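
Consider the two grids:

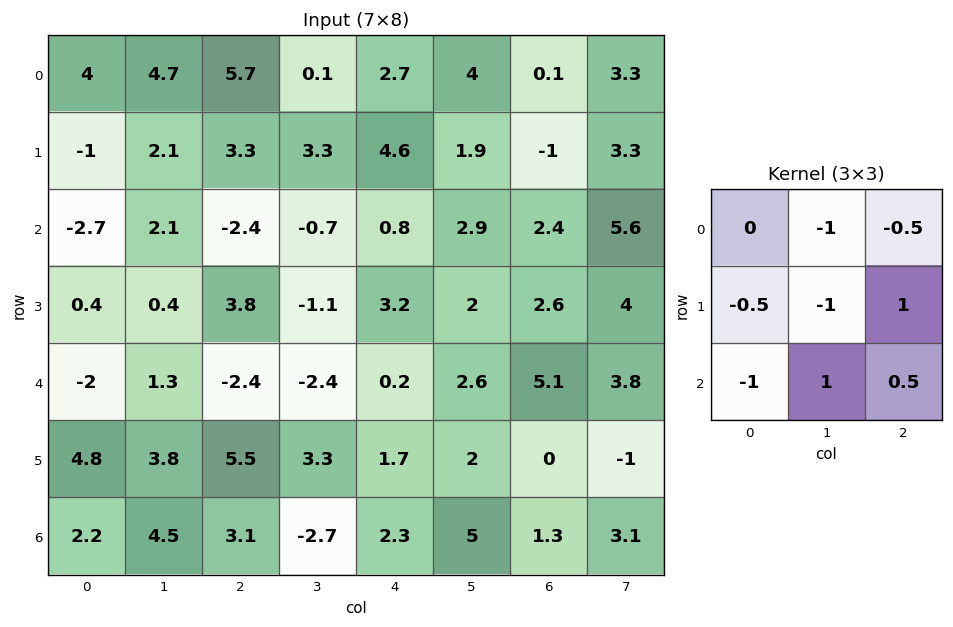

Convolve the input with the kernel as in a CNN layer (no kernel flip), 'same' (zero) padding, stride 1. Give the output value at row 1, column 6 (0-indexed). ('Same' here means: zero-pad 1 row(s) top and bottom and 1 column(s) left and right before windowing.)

3.9

The receptive field on the zero-padded input at this output position is [4 0.1 3.3 / 1.9 -1 3.3 / 2.9 2.4 5.6]. Elementwise product with the kernel and sum: 0.1·-1 + 3.3·-0.5 + 1.9·-0.5 + -1·-1 + 3.3·1 + 2.9·-1 + 2.4·1 + 5.6·0.5.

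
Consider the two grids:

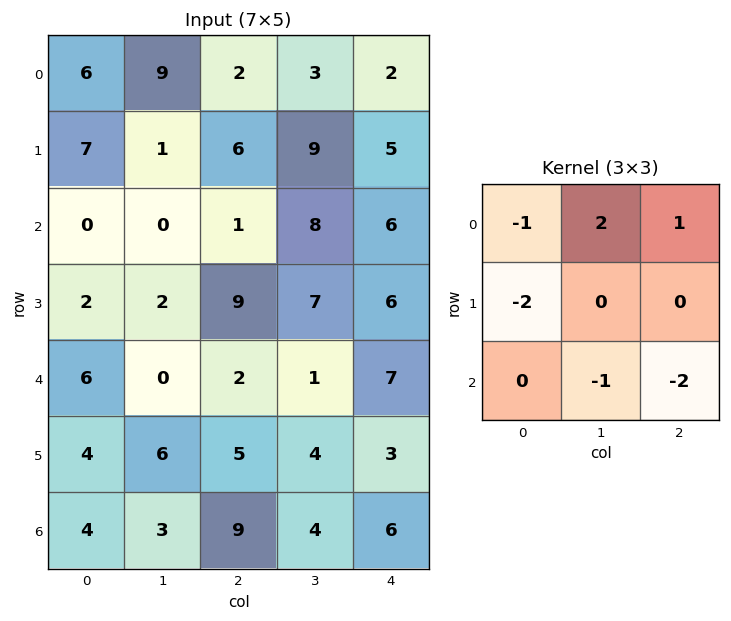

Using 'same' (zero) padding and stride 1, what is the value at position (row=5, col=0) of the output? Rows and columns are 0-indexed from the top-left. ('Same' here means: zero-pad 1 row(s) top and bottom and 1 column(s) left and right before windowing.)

The receptive field on the zero-padded input at this output position is [0 6 0 / 0 4 6 / 0 4 3]. Elementwise product with the kernel and sum: 0·-1 + 6·2 + 0·1 + 0·-2 + 4·-1 + 3·-2.

2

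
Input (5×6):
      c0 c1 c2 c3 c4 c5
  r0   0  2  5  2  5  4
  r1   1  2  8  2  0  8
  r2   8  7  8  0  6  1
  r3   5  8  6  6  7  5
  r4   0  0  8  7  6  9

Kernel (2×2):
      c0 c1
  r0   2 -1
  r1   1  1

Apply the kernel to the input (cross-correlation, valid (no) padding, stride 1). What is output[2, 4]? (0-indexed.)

The receptive field on the input at this output position is [6 1 / 7 5]. Elementwise product with the kernel and sum: 6·2 + 1·-1 + 7·1 + 5·1.

23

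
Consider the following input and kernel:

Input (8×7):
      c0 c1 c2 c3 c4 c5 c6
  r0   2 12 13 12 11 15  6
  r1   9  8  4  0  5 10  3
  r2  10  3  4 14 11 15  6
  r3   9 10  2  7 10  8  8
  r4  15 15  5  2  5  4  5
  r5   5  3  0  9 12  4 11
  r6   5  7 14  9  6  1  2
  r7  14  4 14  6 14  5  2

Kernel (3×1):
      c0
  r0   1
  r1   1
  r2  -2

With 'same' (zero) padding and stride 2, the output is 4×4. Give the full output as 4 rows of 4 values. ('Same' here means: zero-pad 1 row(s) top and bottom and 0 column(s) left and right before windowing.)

Output[0,0]: The receptive field on the zero-padded input at this output position is [0 / 2 / 9]. Elementwise product with the kernel and sum: 0·1 + 2·1 + 9·-2.

-16 5 1 0
1 4 -4 -7
14 7 -9 -9
-18 -14 -10 9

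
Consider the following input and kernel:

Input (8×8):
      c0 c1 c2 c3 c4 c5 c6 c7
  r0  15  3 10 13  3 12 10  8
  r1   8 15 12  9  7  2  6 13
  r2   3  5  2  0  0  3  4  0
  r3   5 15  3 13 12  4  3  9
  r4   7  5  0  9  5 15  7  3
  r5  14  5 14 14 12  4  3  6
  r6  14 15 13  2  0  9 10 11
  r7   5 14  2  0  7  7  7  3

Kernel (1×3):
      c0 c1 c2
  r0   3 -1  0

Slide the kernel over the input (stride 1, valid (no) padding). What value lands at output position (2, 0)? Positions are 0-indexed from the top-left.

The receptive field on the input at this output position is [3 5 2]. Elementwise product with the kernel and sum: 3·3 + 5·-1.

4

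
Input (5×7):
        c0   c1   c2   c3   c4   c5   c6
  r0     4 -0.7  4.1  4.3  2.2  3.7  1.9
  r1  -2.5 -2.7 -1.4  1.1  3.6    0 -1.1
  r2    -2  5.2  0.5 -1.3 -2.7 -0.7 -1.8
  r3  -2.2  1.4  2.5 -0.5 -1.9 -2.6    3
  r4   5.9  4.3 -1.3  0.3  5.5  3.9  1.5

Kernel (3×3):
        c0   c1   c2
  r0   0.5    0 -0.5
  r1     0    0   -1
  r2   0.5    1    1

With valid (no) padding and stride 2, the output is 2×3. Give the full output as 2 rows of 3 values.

6.05 -6.4 -2.6
2.2 8.65 4.7

Output[0,0]: The receptive field on the input at this output position is [4 -0.7 4.1 / -2.5 -2.7 -1.4 / -2 5.2 0.5]. Elementwise product with the kernel and sum: 4·0.5 + 4.1·-0.5 + -1.4·-1 + -2·0.5 + 5.2·1 + 0.5·1.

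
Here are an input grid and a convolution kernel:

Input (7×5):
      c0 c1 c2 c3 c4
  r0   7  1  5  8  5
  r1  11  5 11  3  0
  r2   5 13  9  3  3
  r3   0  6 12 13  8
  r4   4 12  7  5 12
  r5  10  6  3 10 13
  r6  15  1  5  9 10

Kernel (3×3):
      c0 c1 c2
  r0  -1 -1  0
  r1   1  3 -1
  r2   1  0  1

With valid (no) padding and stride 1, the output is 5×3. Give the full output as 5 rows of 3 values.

21 45 19
31 40 21
-1 24 50
40 26 1
29 -4 23

Output[0,0]: The receptive field on the input at this output position is [7 1 5 / 11 5 11 / 5 13 9]. Elementwise product with the kernel and sum: 7·-1 + 1·-1 + 11·1 + 5·3 + 11·-1 + 5·1 + 9·1.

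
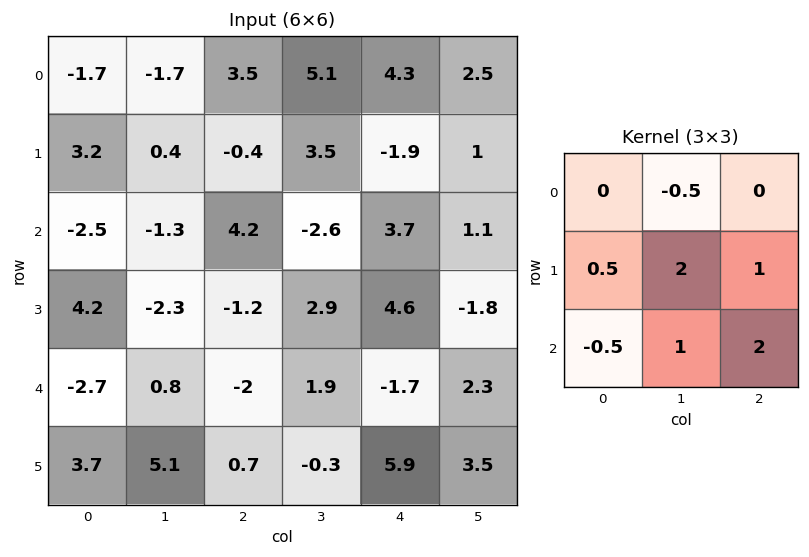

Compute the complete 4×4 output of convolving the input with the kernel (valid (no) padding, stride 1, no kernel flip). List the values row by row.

11.2 0.8 5.05 4
-6.65 11.1 11.55 7.7
-4.9 -1.35 10.6 8.95
4.05 -3.55 10.8 10.6

Output[0,0]: The receptive field on the input at this output position is [-1.7 -1.7 3.5 / 3.2 0.4 -0.4 / -2.5 -1.3 4.2]. Elementwise product with the kernel and sum: -1.7·-0.5 + 3.2·0.5 + 0.4·2 + -0.4·1 + -2.5·-0.5 + -1.3·1 + 4.2·2.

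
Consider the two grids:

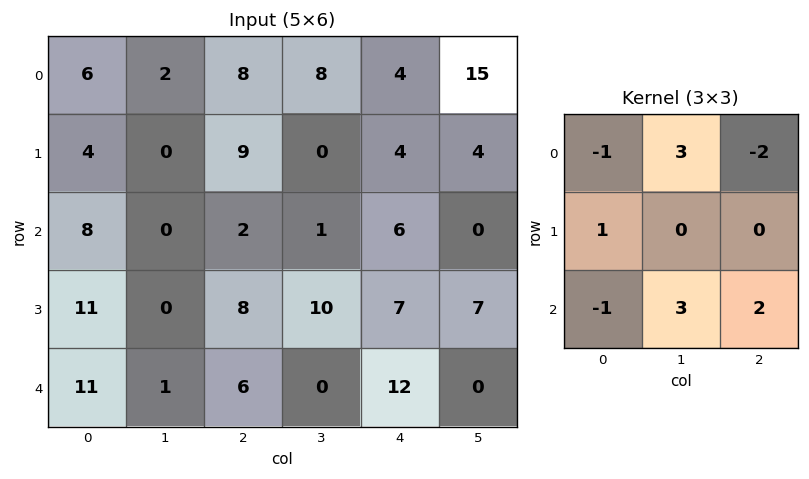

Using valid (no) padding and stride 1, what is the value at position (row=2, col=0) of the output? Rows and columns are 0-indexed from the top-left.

3

The receptive field on the input at this output position is [8 0 2 / 11 0 8 / 11 1 6]. Elementwise product with the kernel and sum: 8·-1 + 0·3 + 2·-2 + 11·1 + 11·-1 + 1·3 + 6·2.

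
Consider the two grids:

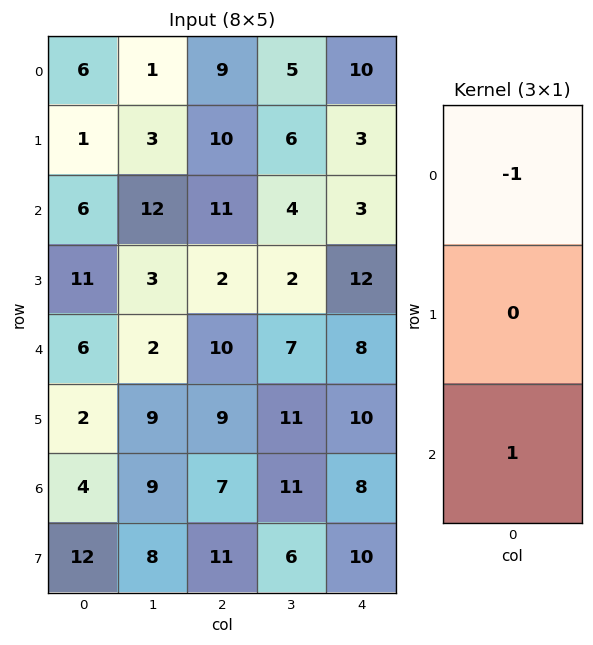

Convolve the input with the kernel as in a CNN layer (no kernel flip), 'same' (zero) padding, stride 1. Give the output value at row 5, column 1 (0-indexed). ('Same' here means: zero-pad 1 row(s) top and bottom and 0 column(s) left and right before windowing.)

The receptive field on the zero-padded input at this output position is [2 / 9 / 9]. Elementwise product with the kernel and sum: 2·-1 + 9·1.

7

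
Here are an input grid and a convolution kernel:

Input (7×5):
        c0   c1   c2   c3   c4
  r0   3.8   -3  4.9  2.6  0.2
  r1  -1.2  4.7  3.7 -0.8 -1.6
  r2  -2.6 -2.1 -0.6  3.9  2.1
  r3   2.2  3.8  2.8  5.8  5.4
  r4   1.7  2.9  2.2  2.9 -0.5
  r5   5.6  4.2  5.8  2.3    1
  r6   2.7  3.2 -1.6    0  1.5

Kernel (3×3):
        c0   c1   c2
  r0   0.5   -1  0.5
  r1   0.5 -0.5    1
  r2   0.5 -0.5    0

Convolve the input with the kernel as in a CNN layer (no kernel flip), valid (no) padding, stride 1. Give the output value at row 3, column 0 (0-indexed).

1

The receptive field on the input at this output position is [2.2 3.8 2.8 / 1.7 2.9 2.2 / 5.6 4.2 5.8]. Elementwise product with the kernel and sum: 2.2·0.5 + 3.8·-1 + 2.8·0.5 + 1.7·0.5 + 2.9·-0.5 + 2.2·1 + 5.6·0.5 + 4.2·-0.5.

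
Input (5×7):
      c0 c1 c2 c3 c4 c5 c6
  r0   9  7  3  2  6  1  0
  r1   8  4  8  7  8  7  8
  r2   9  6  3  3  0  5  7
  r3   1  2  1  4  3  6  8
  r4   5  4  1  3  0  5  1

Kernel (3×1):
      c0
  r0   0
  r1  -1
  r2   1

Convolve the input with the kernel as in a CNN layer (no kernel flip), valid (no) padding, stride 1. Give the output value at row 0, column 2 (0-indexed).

-5

The receptive field on the input at this output position is [3 / 8 / 3]. Elementwise product with the kernel and sum: 8·-1 + 3·1.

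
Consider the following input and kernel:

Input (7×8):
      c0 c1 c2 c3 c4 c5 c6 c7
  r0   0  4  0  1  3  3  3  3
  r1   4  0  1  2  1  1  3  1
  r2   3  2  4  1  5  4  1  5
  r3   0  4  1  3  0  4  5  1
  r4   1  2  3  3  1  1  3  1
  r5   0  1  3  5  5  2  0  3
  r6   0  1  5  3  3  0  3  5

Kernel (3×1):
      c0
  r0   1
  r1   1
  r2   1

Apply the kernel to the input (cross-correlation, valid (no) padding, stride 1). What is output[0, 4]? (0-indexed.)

The receptive field on the input at this output position is [3 / 1 / 5]. Elementwise product with the kernel and sum: 3·1 + 1·1 + 5·1.

9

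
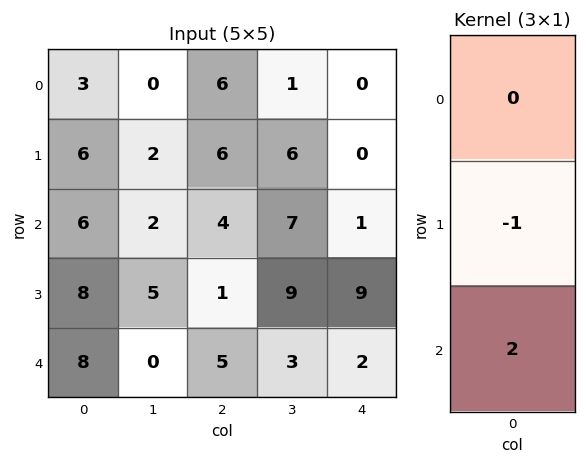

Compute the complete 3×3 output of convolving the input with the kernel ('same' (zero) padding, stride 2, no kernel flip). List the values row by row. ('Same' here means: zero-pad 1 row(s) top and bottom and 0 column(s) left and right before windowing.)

Output[0,0]: The receptive field on the zero-padded input at this output position is [0 / 3 / 6]. Elementwise product with the kernel and sum: 3·-1 + 6·2.
Output[0,1]: The receptive field on the zero-padded input at this output position is [0 / 6 / 6]. Elementwise product with the kernel and sum: 6·-1 + 6·2.

9 6 0
10 -2 17
-8 -5 -2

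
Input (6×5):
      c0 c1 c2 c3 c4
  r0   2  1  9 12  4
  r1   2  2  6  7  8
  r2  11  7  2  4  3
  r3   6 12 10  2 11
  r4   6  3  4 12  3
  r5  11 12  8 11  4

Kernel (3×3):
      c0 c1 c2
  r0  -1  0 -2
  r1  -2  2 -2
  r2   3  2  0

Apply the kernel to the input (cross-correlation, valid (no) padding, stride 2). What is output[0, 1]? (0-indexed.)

The receptive field on the input at this output position is [9 12 4 / 6 7 8 / 2 4 3]. Elementwise product with the kernel and sum: 9·-1 + 4·-2 + 6·-2 + 7·2 + 8·-2 + 2·3 + 4·2.

-17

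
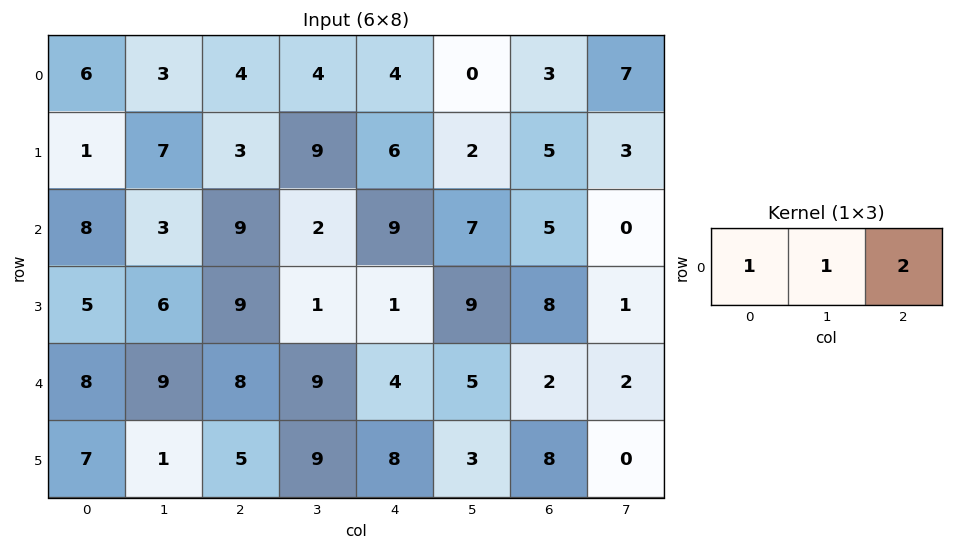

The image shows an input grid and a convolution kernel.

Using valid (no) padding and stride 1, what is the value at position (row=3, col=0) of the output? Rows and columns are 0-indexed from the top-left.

The receptive field on the input at this output position is [5 6 9]. Elementwise product with the kernel and sum: 5·1 + 6·1 + 9·2.

29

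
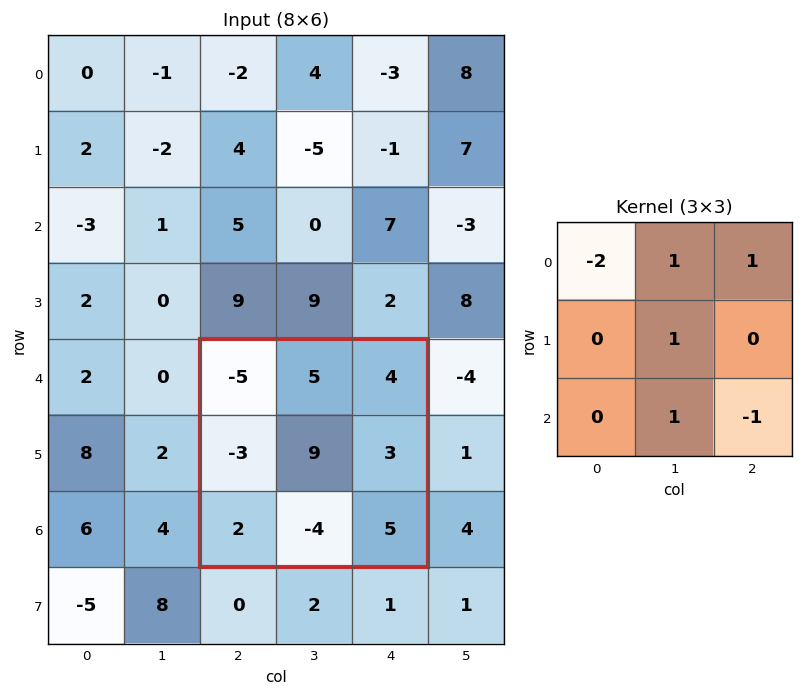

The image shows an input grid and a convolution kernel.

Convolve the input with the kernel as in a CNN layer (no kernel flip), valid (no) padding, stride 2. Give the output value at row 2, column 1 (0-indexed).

19

The receptive field on the input at this output position is [-5 5 4 / -3 9 3 / 2 -4 5]. Elementwise product with the kernel and sum: -5·-2 + 5·1 + 4·1 + 9·1 + -4·1 + 5·-1.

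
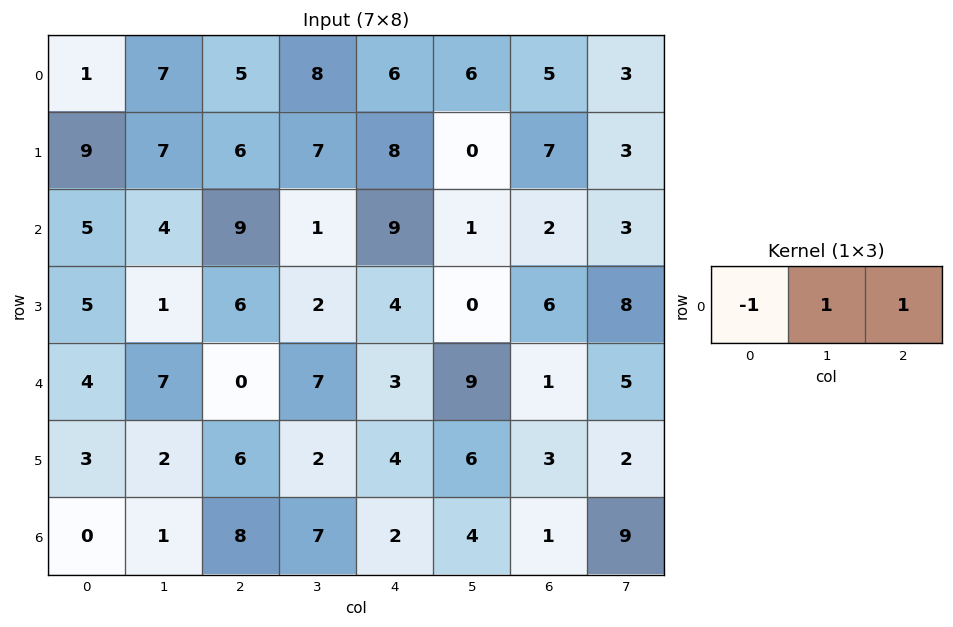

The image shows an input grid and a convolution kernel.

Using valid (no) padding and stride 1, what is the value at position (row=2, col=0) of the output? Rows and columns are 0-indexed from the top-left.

The receptive field on the input at this output position is [5 4 9]. Elementwise product with the kernel and sum: 5·-1 + 4·1 + 9·1.

8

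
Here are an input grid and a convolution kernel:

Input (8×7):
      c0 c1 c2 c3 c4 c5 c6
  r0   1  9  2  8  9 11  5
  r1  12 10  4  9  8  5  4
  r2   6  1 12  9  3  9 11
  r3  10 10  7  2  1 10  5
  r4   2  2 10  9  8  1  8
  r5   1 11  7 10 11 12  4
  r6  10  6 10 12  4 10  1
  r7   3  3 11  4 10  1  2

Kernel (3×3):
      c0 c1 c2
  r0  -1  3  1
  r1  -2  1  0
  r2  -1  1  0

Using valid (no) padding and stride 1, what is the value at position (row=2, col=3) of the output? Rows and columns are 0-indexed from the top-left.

5

The receptive field on the input at this output position is [9 3 9 / 2 1 10 / 9 8 1]. Elementwise product with the kernel and sum: 9·-1 + 3·3 + 9·1 + 2·-2 + 1·1 + 9·-1 + 8·1.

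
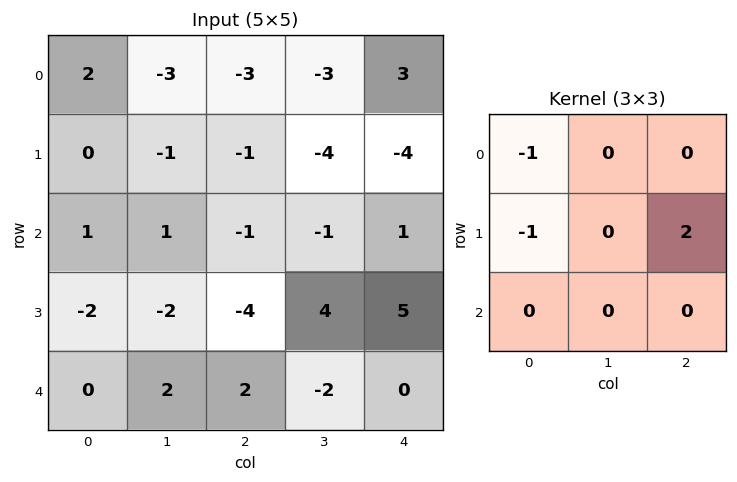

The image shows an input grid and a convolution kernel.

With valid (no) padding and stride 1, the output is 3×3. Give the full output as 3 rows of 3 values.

-4 -4 -4
-3 -2 4
-7 9 15

Output[0,0]: The receptive field on the input at this output position is [2 -3 -3 / 0 -1 -1 / 1 1 -1]. Elementwise product with the kernel and sum: 2·-1 + 0·-1 + -1·2.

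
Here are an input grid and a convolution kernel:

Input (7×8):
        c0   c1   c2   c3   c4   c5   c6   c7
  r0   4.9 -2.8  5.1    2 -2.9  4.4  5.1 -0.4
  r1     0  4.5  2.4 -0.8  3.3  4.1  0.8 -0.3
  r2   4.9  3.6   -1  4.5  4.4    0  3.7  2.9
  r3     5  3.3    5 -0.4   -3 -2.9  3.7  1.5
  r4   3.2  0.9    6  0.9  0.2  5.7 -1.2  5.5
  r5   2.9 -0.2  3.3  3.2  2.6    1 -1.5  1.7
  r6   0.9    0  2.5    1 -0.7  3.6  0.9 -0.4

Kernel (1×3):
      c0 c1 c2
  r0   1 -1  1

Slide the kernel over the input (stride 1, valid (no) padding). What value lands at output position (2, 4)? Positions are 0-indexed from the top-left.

8.1

The receptive field on the input at this output position is [4.4 0 3.7]. Elementwise product with the kernel and sum: 4.4·1 + 0·-1 + 3.7·1.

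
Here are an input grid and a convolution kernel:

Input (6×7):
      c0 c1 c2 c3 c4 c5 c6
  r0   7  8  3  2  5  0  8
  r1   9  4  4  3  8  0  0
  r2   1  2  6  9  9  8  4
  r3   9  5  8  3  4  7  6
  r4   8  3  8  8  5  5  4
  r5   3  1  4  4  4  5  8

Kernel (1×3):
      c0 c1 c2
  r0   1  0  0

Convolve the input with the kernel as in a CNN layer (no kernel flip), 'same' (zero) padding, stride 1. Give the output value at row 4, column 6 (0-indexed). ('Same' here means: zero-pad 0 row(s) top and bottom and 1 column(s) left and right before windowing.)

5

The receptive field on the zero-padded input at this output position is [5 4 0]. Elementwise product with the kernel and sum: 5·1.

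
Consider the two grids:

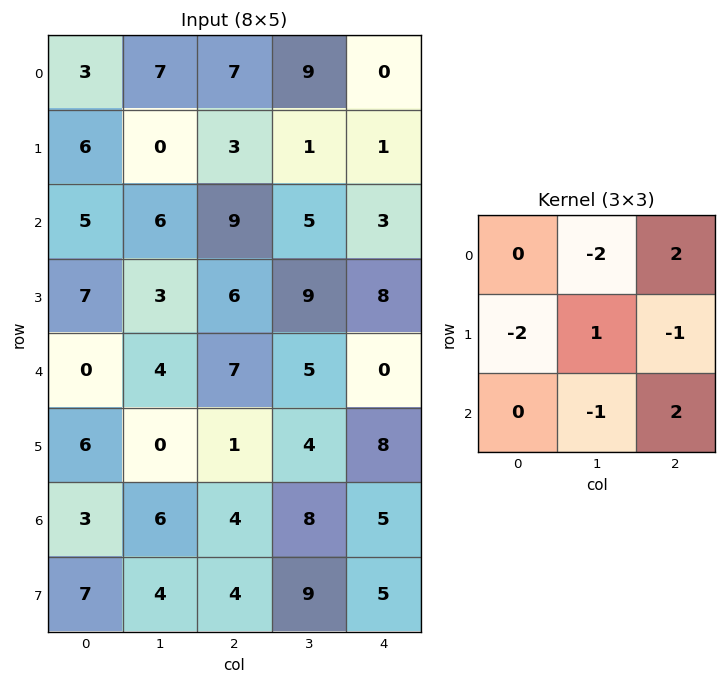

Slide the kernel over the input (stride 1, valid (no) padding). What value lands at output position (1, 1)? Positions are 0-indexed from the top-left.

The receptive field on the input at this output position is [0 3 1 / 6 9 5 / 3 6 9]. Elementwise product with the kernel and sum: 3·-2 + 1·2 + 6·-2 + 9·1 + 5·-1 + 6·-1 + 9·2.

0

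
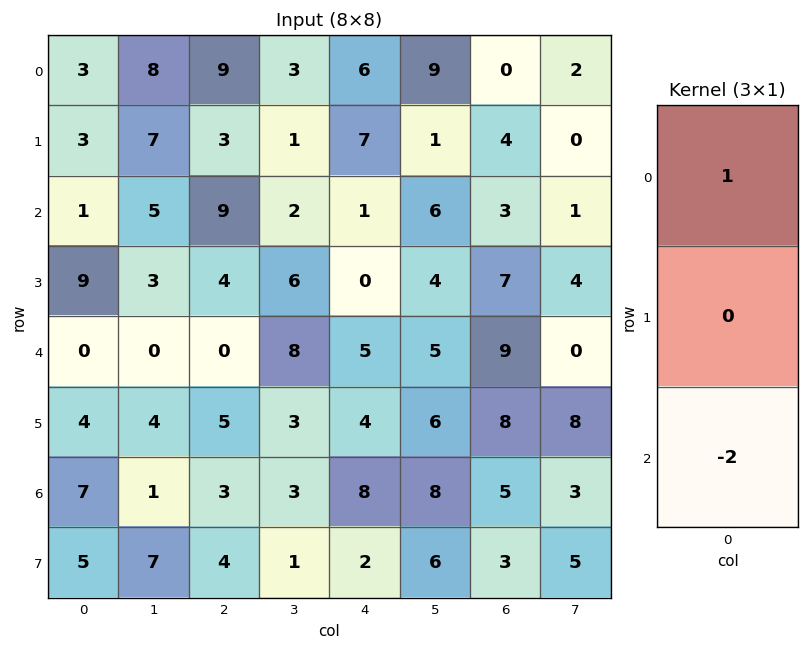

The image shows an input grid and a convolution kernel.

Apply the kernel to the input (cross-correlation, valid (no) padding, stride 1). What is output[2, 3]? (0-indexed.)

-14

The receptive field on the input at this output position is [2 / 6 / 8]. Elementwise product with the kernel and sum: 2·1 + 8·-2.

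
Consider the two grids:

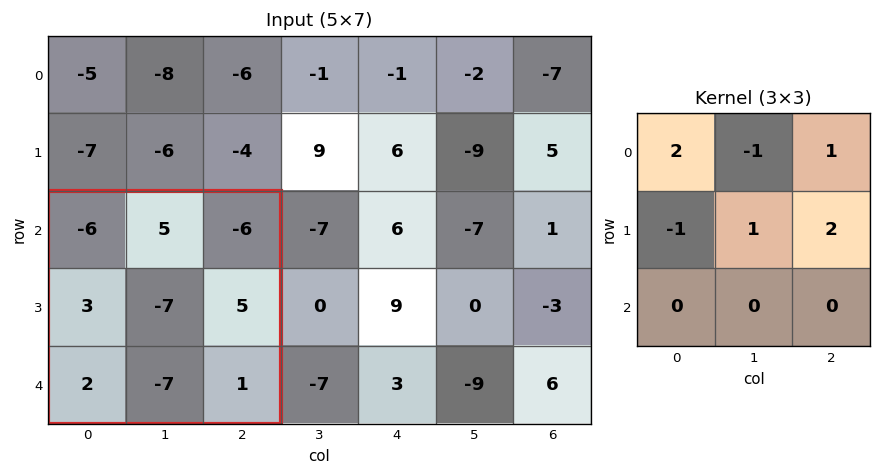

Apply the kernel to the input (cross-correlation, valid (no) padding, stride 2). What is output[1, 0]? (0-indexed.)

-23

The receptive field on the input at this output position is [-6 5 -6 / 3 -7 5 / 2 -7 1]. Elementwise product with the kernel and sum: -6·2 + 5·-1 + -6·1 + 3·-1 + -7·1 + 5·2.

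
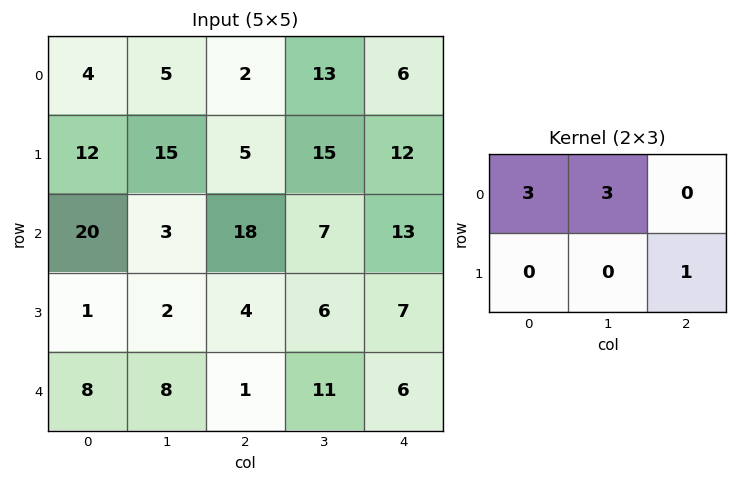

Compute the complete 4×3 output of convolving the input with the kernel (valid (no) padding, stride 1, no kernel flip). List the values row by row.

32 36 57
99 67 73
73 69 82
10 29 36

Output[0,0]: The receptive field on the input at this output position is [4 5 2 / 12 15 5]. Elementwise product with the kernel and sum: 4·3 + 5·3 + 5·1.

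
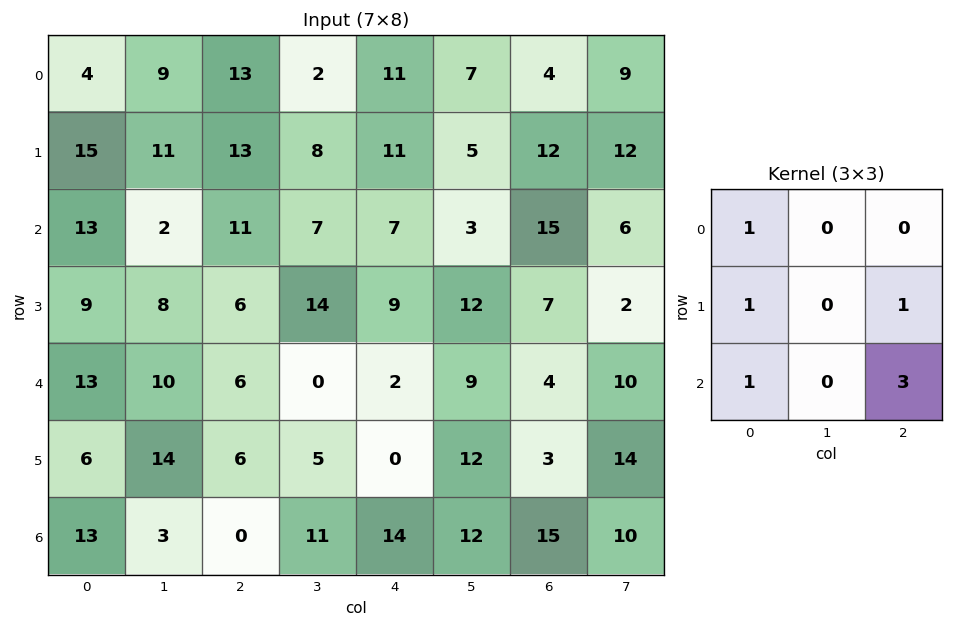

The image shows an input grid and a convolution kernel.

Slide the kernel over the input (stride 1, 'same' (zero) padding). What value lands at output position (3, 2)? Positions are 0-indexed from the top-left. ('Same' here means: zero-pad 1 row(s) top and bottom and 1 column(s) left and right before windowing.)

34

The receptive field on the zero-padded input at this output position is [2 11 7 / 8 6 14 / 10 6 0]. Elementwise product with the kernel and sum: 2·1 + 8·1 + 14·1 + 10·1 + 0·3.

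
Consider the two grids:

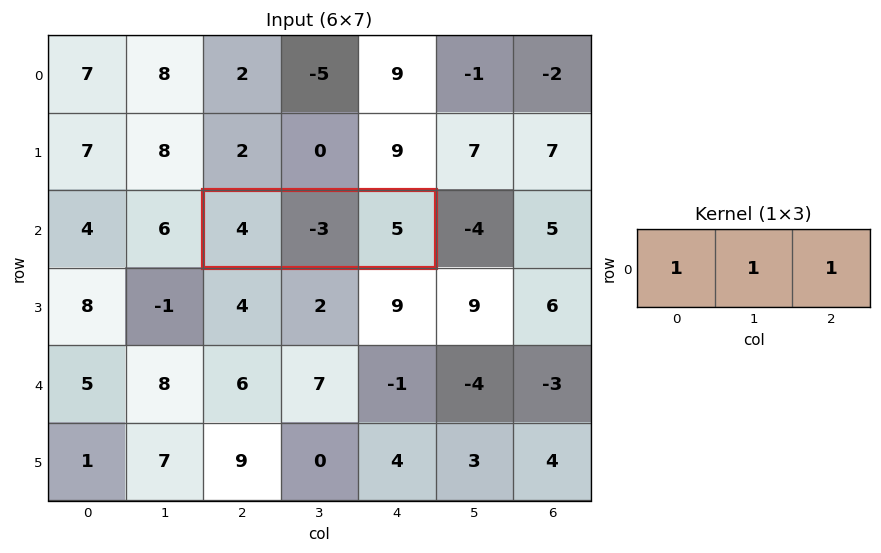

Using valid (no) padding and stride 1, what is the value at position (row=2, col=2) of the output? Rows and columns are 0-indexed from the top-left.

6

The receptive field on the input at this output position is [4 -3 5]. Elementwise product with the kernel and sum: 4·1 + -3·1 + 5·1.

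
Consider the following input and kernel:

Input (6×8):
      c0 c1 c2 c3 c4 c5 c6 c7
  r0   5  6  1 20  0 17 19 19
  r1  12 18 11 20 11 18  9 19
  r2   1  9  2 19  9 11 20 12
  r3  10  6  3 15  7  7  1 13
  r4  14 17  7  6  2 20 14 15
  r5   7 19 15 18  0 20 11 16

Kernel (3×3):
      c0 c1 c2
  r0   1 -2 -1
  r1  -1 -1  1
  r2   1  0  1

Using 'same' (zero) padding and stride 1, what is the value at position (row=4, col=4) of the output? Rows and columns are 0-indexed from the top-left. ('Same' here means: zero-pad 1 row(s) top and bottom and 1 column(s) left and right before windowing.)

44

The receptive field on the zero-padded input at this output position is [15 7 7 / 6 2 20 / 18 0 20]. Elementwise product with the kernel and sum: 15·1 + 7·-2 + 7·-1 + 6·-1 + 2·-1 + 20·1 + 18·1 + 20·1.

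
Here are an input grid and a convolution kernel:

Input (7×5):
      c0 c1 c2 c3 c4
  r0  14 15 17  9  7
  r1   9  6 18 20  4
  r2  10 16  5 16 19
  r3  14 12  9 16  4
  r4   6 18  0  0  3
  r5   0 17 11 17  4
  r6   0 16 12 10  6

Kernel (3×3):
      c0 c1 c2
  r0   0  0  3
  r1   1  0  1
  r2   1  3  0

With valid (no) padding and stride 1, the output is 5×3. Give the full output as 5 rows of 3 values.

136 84 96
119 131 93
98 94 70
84 116 77
59 86 66

Output[0,0]: The receptive field on the input at this output position is [14 15 17 / 9 6 18 / 10 16 5]. Elementwise product with the kernel and sum: 17·3 + 9·1 + 18·1 + 10·1 + 16·3.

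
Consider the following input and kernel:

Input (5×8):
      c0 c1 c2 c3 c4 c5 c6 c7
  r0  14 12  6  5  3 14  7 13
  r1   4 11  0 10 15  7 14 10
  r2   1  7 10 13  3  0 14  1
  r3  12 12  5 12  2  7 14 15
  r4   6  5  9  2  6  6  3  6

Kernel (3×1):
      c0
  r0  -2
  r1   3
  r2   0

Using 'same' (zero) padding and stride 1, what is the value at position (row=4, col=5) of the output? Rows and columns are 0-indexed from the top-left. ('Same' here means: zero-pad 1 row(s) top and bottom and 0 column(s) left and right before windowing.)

The receptive field on the zero-padded input at this output position is [7 / 6 / 0]. Elementwise product with the kernel and sum: 7·-2 + 6·3.

4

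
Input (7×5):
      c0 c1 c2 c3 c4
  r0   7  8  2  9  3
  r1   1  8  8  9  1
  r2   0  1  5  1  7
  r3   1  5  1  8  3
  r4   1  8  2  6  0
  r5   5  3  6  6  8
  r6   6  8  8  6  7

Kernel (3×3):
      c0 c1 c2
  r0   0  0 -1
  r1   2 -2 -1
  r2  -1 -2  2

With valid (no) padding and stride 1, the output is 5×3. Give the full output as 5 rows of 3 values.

-16 -27 1
-24 -9 -11
-27 -1 -38
-16 -5 -13
-10 -30 -14

Output[0,0]: The receptive field on the input at this output position is [7 8 2 / 1 8 8 / 0 1 5]. Elementwise product with the kernel and sum: 2·-1 + 1·2 + 8·-2 + 8·-1 + 0·-1 + 1·-2 + 5·2.
Output[0,1]: The receptive field on the input at this output position is [8 2 9 / 8 8 9 / 1 5 1]. Elementwise product with the kernel and sum: 9·-1 + 8·2 + 8·-2 + 9·-1 + 1·-1 + 5·-2 + 1·2.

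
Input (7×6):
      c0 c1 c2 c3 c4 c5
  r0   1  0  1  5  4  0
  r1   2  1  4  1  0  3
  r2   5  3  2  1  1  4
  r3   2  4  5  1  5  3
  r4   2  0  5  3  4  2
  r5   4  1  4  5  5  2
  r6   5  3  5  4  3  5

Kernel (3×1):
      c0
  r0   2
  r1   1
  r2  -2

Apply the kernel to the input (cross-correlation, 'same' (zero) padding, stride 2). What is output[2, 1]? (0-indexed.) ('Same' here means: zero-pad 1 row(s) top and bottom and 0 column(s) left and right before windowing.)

The receptive field on the zero-padded input at this output position is [5 / 5 / 4]. Elementwise product with the kernel and sum: 5·2 + 5·1 + 4·-2.

7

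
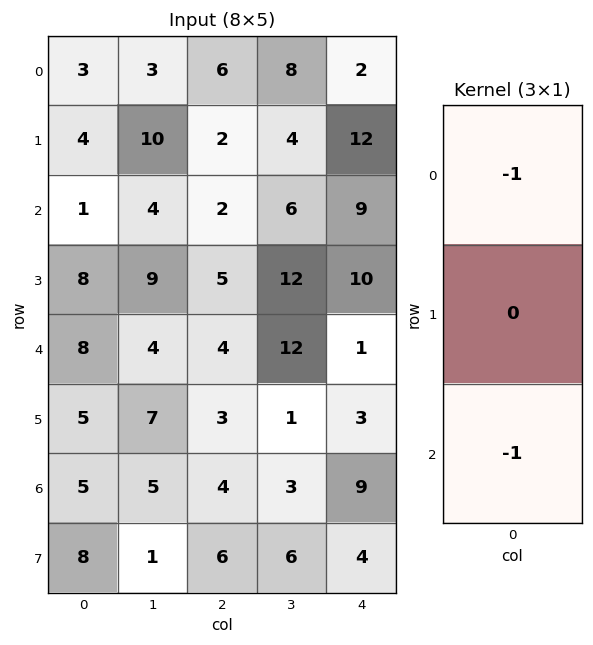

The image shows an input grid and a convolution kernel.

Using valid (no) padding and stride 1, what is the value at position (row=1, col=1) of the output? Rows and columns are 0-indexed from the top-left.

The receptive field on the input at this output position is [10 / 4 / 9]. Elementwise product with the kernel and sum: 10·-1 + 9·-1.

-19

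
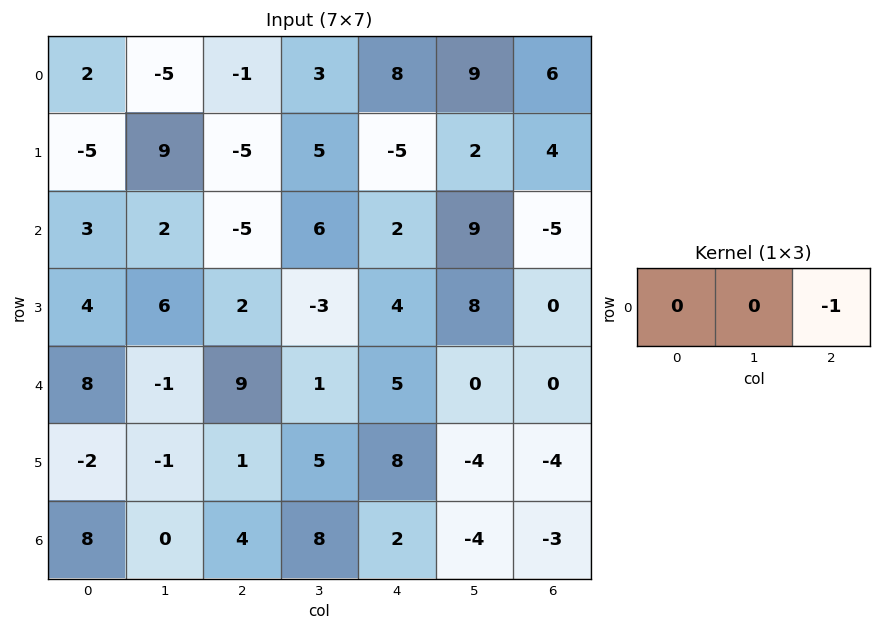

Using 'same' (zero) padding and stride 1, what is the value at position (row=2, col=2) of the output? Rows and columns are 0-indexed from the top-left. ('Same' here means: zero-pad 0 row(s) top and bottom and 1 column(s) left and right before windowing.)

The receptive field on the zero-padded input at this output position is [2 -5 6]. Elementwise product with the kernel and sum: 6·-1.

-6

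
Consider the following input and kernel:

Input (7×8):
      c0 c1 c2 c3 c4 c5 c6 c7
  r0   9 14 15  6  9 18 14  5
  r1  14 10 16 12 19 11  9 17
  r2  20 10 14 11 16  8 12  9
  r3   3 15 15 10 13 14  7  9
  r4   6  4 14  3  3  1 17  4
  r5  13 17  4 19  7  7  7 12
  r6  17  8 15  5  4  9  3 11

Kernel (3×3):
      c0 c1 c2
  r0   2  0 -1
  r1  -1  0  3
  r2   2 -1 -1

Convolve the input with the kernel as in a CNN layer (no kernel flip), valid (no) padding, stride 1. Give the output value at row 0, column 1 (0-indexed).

The receptive field on the input at this output position is [14 15 6 / 10 16 12 / 10 14 11]. Elementwise product with the kernel and sum: 14·2 + 6·-1 + 10·-1 + 12·3 + 10·2 + 14·-1 + 11·-1.

43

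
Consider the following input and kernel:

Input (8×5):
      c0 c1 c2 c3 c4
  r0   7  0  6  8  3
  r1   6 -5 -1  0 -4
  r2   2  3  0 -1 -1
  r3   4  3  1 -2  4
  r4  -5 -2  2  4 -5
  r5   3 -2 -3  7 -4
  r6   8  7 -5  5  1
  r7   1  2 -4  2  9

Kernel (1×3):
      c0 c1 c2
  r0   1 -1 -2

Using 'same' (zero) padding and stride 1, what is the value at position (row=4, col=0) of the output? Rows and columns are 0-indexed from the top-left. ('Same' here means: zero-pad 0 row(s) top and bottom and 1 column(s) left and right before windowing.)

9

The receptive field on the zero-padded input at this output position is [0 -5 -2]. Elementwise product with the kernel and sum: 0·1 + -5·-1 + -2·-2.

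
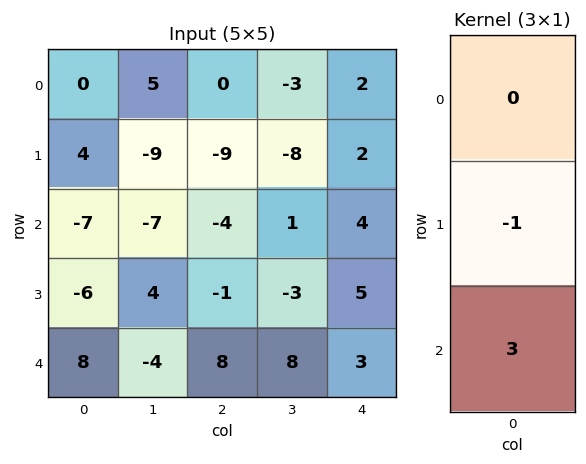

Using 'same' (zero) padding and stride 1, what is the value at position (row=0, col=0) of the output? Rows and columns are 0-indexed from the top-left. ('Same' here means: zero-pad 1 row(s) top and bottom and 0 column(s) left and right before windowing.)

12

The receptive field on the zero-padded input at this output position is [0 / 0 / 4]. Elementwise product with the kernel and sum: 0·-1 + 4·3.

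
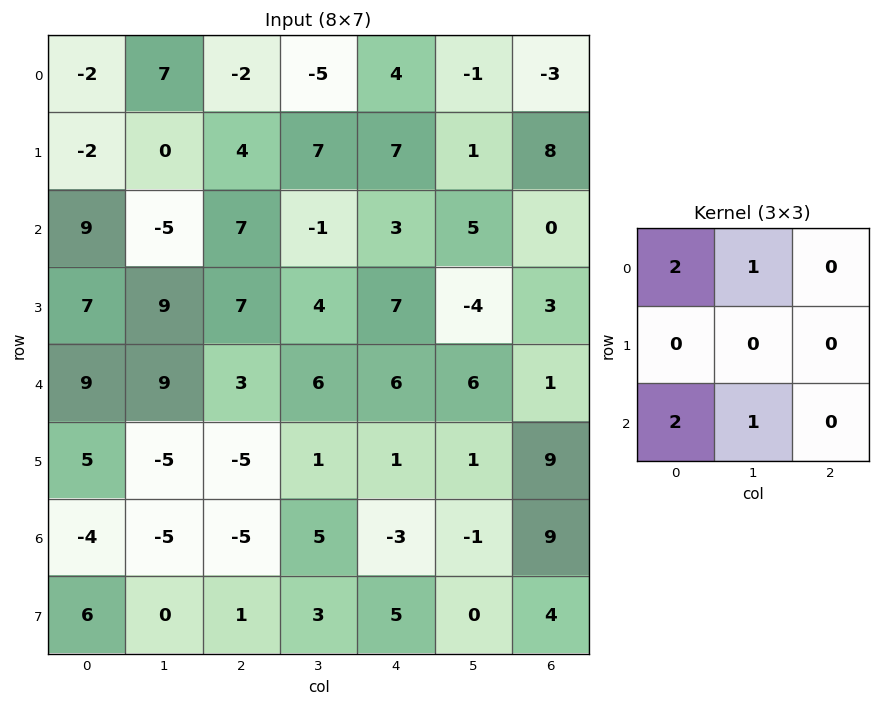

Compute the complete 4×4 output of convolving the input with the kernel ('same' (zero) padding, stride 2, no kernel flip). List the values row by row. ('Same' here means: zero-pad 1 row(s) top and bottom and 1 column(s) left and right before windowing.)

Output[0,0]: The receptive field on the zero-padded input at this output position is [0 0 0 / 0 -2 7 / 0 -2 0]. Elementwise product with the kernel and sum: 0·2 + 0·1 + 0·2 + -2·1.
Output[0,1]: The receptive field on the zero-padded input at this output position is [0 0 0 / 7 -2 -5 / 0 4 7]. Elementwise product with the kernel and sum: 0·2 + 0·1 + 0·2 + 4·1.

-2 4 21 10
5 29 36 5
12 10 18 6
11 -14 14 15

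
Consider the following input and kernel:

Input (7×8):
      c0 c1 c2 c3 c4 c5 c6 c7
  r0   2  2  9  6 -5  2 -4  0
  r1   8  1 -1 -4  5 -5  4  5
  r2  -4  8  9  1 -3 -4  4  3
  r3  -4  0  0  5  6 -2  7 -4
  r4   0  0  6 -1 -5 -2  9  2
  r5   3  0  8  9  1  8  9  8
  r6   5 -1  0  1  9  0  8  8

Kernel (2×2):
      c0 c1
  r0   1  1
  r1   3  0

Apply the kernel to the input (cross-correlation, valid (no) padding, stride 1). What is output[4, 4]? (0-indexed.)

-4

The receptive field on the input at this output position is [-5 -2 / 1 8]. Elementwise product with the kernel and sum: -5·1 + -2·1 + 1·3.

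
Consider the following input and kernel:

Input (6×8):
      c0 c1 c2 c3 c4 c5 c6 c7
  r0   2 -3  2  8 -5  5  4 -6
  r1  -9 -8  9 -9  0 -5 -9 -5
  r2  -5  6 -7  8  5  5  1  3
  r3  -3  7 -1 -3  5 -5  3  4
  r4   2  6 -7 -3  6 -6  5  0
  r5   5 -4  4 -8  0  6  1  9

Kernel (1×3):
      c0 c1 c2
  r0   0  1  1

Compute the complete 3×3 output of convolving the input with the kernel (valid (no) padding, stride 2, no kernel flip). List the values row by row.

-1 3 9
-1 13 6
-1 3 -1

Output[0,0]: The receptive field on the input at this output position is [2 -3 2]. Elementwise product with the kernel and sum: -3·1 + 2·1.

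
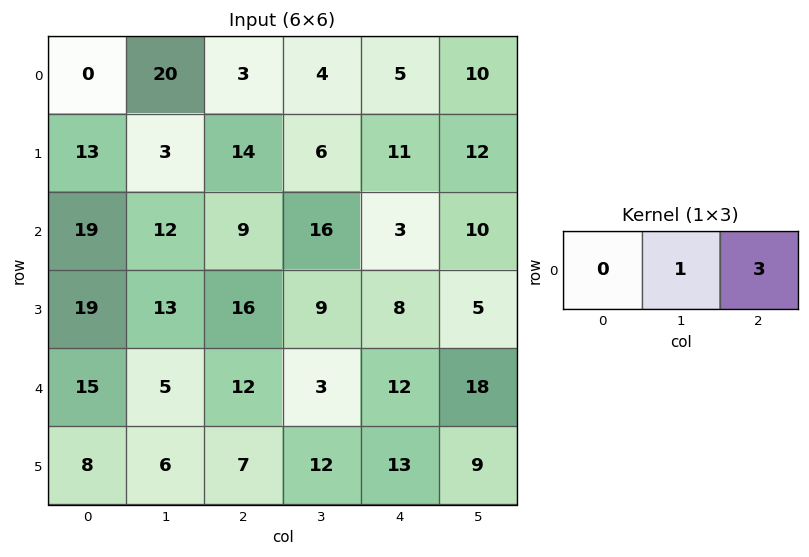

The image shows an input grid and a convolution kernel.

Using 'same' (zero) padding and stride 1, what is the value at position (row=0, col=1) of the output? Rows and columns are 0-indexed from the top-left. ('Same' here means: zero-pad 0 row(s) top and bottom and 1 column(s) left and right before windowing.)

The receptive field on the zero-padded input at this output position is [0 20 3]. Elementwise product with the kernel and sum: 20·1 + 3·3.

29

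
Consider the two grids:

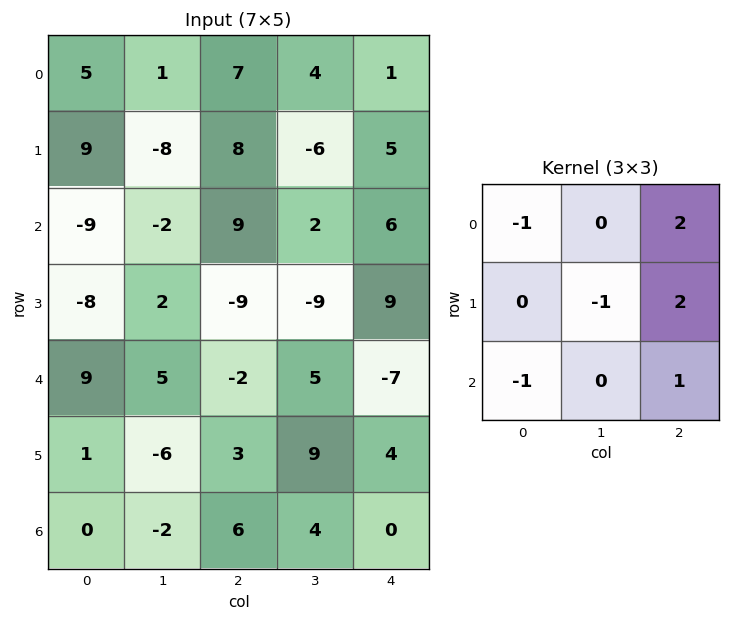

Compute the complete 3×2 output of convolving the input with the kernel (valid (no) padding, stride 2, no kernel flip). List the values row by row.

Output[0,0]: The receptive field on the input at this output position is [5 1 7 / 9 -8 8 / -9 -2 9]. Elementwise product with the kernel and sum: 5·-1 + 7·2 + -8·-1 + 8·2 + -9·-1 + 9·1.
Output[0,1]: The receptive field on the input at this output position is [7 4 1 / 8 -6 5 / 9 2 6]. Elementwise product with the kernel and sum: 7·-1 + 1·2 + -6·-1 + 5·2 + 9·-1 + 6·1.

51 8
-4 25
5 -19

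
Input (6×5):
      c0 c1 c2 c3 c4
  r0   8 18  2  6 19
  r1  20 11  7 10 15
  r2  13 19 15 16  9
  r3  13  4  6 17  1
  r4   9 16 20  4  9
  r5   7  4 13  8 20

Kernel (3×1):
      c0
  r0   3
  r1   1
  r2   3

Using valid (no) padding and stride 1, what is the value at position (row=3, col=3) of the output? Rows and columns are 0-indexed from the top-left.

79

The receptive field on the input at this output position is [17 / 4 / 8]. Elementwise product with the kernel and sum: 17·3 + 4·1 + 8·3.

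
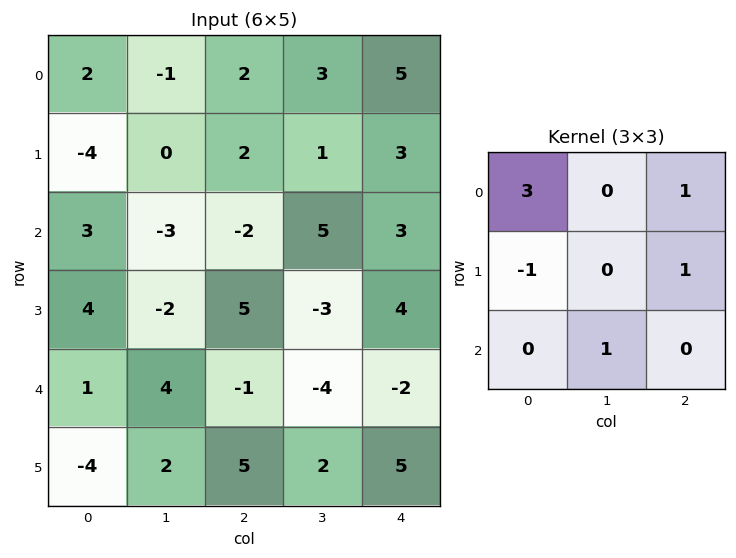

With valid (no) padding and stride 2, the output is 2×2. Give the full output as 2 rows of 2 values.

11 17
12 -8

Output[0,0]: The receptive field on the input at this output position is [2 -1 2 / -4 0 2 / 3 -3 -2]. Elementwise product with the kernel and sum: 2·3 + 2·1 + -4·-1 + 2·1 + -3·1.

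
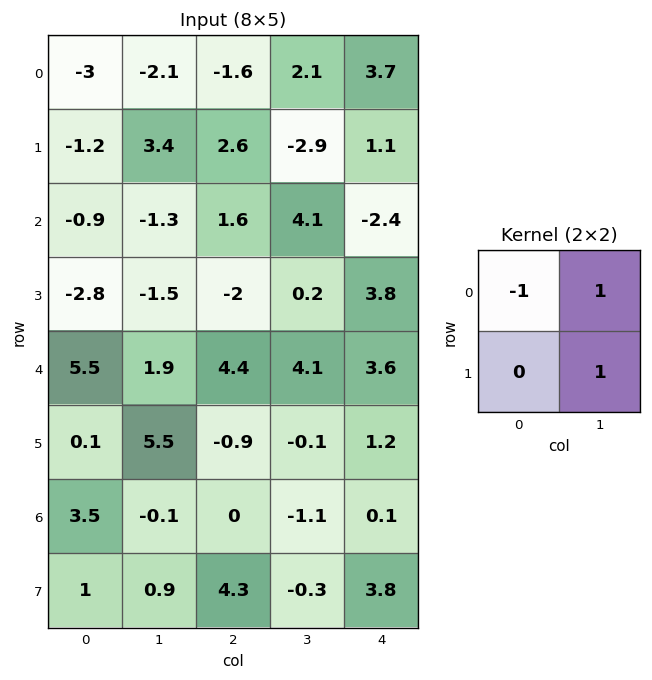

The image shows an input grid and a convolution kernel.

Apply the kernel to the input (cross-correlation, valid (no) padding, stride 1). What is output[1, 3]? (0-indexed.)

1.6

The receptive field on the input at this output position is [-2.9 1.1 / 4.1 -2.4]. Elementwise product with the kernel and sum: -2.9·-1 + 1.1·1 + -2.4·1.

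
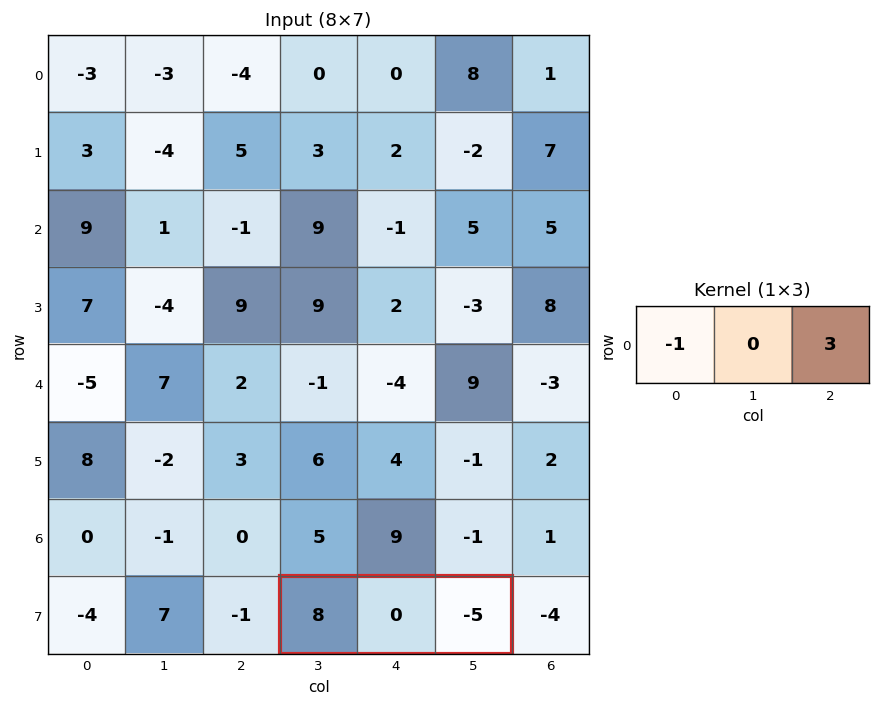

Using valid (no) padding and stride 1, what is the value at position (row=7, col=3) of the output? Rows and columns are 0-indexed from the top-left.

-23

The receptive field on the input at this output position is [8 0 -5]. Elementwise product with the kernel and sum: 8·-1 + -5·3.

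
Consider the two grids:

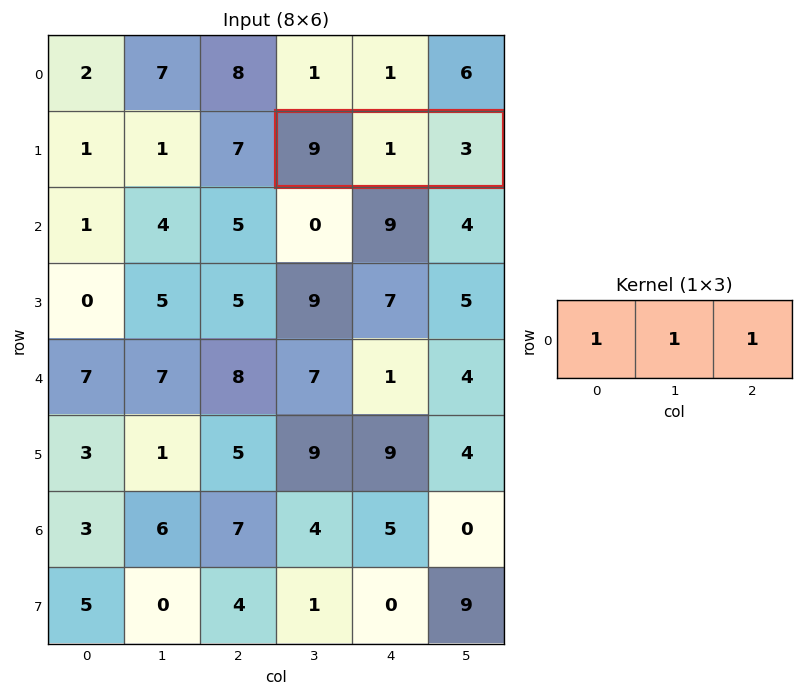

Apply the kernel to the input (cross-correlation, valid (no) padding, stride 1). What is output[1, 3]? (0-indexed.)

The receptive field on the input at this output position is [9 1 3]. Elementwise product with the kernel and sum: 9·1 + 1·1 + 3·1.

13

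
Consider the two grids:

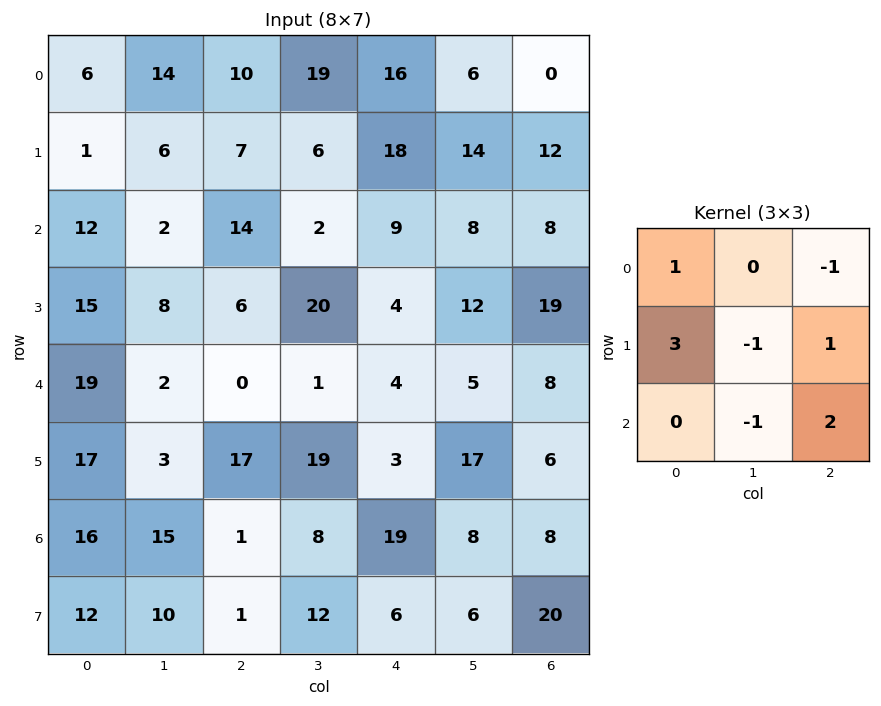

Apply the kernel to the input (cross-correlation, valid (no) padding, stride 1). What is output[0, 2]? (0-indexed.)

The receptive field on the input at this output position is [10 19 16 / 7 6 18 / 14 2 9]. Elementwise product with the kernel and sum: 10·1 + 16·-1 + 7·3 + 6·-1 + 18·1 + 2·-1 + 9·2.

43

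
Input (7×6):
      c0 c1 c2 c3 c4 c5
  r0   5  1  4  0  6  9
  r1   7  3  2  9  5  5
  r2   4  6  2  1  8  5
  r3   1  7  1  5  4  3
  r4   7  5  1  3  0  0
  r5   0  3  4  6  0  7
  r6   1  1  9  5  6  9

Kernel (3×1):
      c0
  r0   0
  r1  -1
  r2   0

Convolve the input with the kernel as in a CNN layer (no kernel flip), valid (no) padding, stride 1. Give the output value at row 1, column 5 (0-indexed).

-5

The receptive field on the input at this output position is [5 / 5 / 3]. Elementwise product with the kernel and sum: 5·-1.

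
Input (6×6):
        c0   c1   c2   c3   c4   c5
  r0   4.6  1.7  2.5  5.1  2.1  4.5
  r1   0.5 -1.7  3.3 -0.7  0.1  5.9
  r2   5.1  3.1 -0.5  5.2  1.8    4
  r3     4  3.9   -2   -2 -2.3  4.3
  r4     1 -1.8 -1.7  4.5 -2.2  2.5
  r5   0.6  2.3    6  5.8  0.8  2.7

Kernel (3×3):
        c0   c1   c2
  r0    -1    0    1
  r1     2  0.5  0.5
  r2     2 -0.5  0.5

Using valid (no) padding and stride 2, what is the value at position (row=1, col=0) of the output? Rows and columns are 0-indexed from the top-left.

5.4

The receptive field on the input at this output position is [5.1 3.1 -0.5 / 4 3.9 -2 / 1 -1.8 -1.7]. Elementwise product with the kernel and sum: 5.1·-1 + -0.5·1 + 4·2 + 3.9·0.5 + -2·0.5 + 1·2 + -1.8·-0.5 + -1.7·0.5.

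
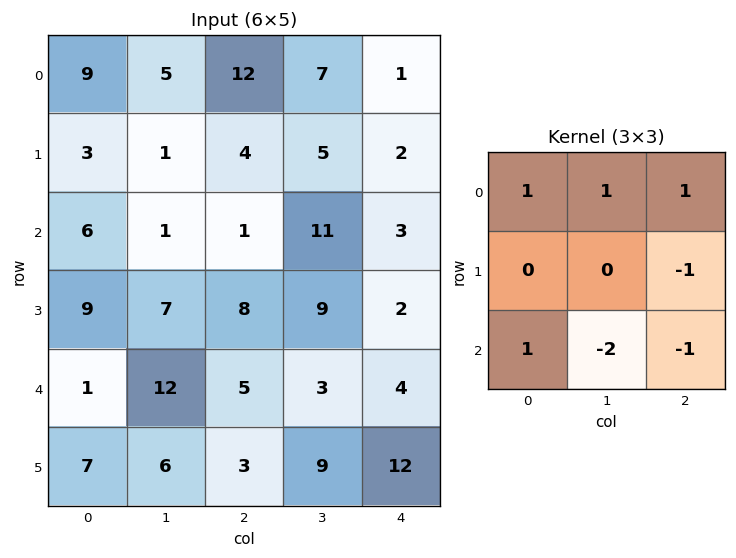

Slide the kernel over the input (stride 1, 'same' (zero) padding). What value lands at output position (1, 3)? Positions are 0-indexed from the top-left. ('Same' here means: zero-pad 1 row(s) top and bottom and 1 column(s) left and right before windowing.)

-6

The receptive field on the zero-padded input at this output position is [12 7 1 / 4 5 2 / 1 11 3]. Elementwise product with the kernel and sum: 12·1 + 7·1 + 1·1 + 2·-1 + 1·1 + 11·-2 + 3·-1.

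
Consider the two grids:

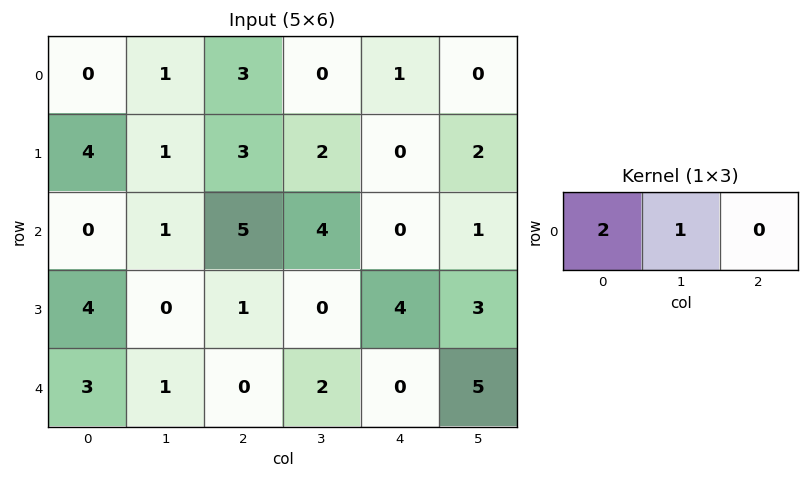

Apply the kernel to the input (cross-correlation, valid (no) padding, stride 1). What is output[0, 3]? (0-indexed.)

1

The receptive field on the input at this output position is [0 1 0]. Elementwise product with the kernel and sum: 0·2 + 1·1.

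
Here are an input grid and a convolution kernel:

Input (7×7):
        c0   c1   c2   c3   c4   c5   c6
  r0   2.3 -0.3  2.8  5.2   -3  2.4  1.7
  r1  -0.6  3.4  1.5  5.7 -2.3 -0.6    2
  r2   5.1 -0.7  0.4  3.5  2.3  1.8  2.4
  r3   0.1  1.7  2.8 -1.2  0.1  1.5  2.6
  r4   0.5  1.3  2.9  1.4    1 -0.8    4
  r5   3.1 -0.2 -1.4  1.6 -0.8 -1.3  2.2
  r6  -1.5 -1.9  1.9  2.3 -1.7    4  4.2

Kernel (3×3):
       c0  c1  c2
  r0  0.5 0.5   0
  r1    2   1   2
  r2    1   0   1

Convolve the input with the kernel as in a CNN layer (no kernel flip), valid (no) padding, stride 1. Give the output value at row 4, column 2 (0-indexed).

-0.45

The receptive field on the input at this output position is [2.9 1.4 1 / -1.4 1.6 -0.8 / 1.9 2.3 -1.7]. Elementwise product with the kernel and sum: 2.9·0.5 + 1.4·0.5 + -1.4·2 + 1.6·1 + -0.8·2 + 1.9·1 + -1.7·1.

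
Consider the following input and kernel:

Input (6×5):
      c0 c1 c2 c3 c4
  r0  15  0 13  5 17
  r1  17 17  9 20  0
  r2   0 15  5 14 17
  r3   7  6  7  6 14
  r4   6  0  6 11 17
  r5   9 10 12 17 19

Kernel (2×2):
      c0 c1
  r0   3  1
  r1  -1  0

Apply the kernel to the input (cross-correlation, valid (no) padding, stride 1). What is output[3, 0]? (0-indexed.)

21

The receptive field on the input at this output position is [7 6 / 6 0]. Elementwise product with the kernel and sum: 7·3 + 6·1 + 6·-1.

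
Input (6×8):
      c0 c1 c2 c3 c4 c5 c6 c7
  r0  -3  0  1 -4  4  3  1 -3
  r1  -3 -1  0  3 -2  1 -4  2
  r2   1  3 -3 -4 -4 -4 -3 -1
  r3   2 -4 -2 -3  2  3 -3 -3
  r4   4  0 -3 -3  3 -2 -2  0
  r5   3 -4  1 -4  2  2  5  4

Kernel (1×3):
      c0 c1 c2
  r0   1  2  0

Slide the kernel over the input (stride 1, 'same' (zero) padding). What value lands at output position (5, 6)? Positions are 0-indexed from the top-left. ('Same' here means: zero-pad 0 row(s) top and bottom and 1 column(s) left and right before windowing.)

The receptive field on the zero-padded input at this output position is [2 5 4]. Elementwise product with the kernel and sum: 2·1 + 5·2.

12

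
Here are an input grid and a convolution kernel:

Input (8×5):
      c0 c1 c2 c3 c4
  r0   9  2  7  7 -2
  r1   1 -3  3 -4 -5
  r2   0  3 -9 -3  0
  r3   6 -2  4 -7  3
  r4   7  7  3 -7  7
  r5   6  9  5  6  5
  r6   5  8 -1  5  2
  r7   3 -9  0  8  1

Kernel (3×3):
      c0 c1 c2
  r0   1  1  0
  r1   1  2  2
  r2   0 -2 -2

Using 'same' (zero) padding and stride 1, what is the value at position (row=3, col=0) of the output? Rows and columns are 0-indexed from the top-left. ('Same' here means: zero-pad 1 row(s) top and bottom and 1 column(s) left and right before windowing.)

The receptive field on the zero-padded input at this output position is [0 0 3 / 0 6 -2 / 0 7 7]. Elementwise product with the kernel and sum: 0·1 + 0·1 + 0·1 + 6·2 + -2·2 + 7·-2 + 7·-2.

-20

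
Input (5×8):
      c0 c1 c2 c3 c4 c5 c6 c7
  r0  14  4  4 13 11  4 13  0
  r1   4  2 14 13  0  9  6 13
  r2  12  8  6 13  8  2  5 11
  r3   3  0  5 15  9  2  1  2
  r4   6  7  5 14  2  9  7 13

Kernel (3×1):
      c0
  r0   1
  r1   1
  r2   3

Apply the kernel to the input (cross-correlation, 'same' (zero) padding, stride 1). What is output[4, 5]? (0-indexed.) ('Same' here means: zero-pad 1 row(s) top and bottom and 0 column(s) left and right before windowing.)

The receptive field on the zero-padded input at this output position is [2 / 9 / 0]. Elementwise product with the kernel and sum: 2·1 + 9·1 + 0·3.

11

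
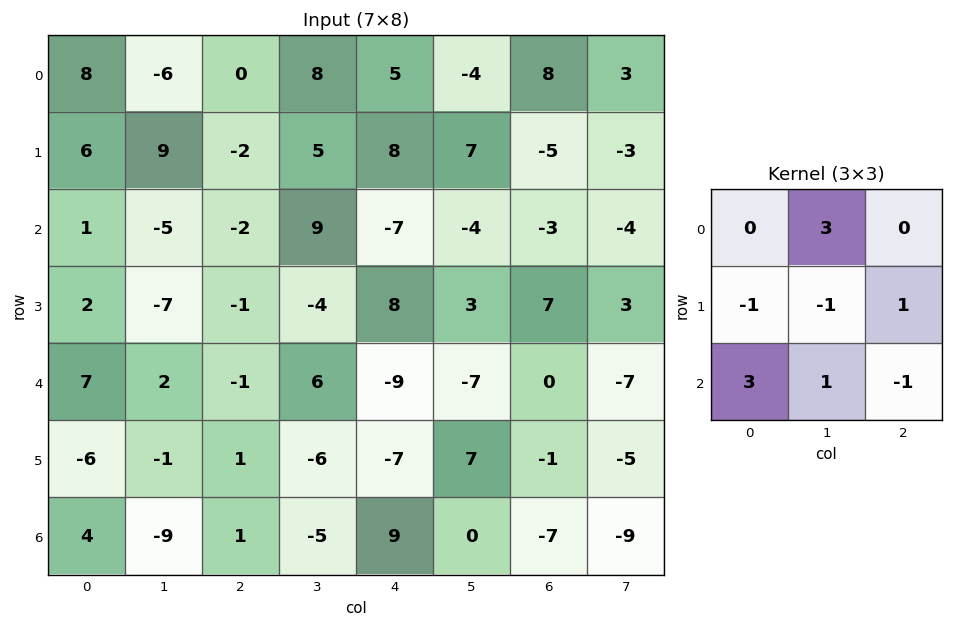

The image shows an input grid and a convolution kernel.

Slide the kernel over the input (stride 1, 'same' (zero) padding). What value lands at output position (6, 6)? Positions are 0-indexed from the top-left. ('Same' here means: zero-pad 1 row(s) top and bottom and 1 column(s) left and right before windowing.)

-5

The receptive field on the zero-padded input at this output position is [7 -1 -5 / 0 -7 -9 / 0 0 0]. Elementwise product with the kernel and sum: -1·3 + 0·-1 + -7·-1 + -9·1 + 0·3 + 0·1 + 0·-1.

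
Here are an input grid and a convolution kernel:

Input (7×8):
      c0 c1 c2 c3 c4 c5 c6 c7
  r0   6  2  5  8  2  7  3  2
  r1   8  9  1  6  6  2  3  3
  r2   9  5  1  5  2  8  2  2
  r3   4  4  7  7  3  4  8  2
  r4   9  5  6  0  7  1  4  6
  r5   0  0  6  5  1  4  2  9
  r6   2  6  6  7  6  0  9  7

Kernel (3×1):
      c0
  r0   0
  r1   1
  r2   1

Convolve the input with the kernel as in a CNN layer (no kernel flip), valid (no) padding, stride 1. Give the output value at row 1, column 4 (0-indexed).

The receptive field on the input at this output position is [6 / 2 / 3]. Elementwise product with the kernel and sum: 2·1 + 3·1.

5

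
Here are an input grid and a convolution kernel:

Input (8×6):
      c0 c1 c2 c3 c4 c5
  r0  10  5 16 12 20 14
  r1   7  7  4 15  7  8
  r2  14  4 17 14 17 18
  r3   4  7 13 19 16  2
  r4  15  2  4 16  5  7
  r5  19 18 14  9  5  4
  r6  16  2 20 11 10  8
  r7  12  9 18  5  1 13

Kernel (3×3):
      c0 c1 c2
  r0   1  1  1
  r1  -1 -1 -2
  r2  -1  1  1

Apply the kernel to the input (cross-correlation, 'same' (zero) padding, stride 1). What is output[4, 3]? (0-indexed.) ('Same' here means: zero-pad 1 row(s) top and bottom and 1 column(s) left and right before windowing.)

18

The receptive field on the zero-padded input at this output position is [13 19 16 / 4 16 5 / 14 9 5]. Elementwise product with the kernel and sum: 13·1 + 19·1 + 16·1 + 4·-1 + 16·-1 + 5·-2 + 14·-1 + 9·1 + 5·1.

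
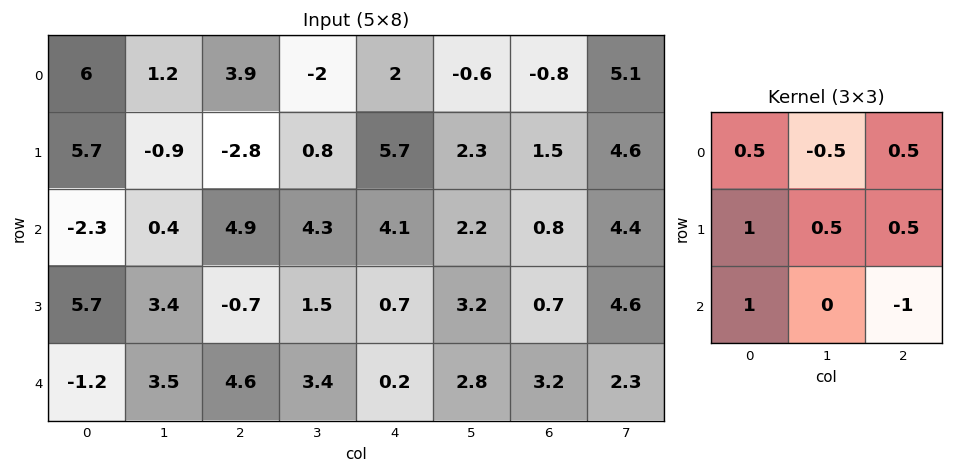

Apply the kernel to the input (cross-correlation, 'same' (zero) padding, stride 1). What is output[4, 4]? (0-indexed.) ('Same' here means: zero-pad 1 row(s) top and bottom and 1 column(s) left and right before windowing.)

The receptive field on the zero-padded input at this output position is [1.5 0.7 3.2 / 3.4 0.2 2.8 / 0 0 0]. Elementwise product with the kernel and sum: 1.5·0.5 + 0.7·-0.5 + 3.2·0.5 + 3.4·1 + 0.2·0.5 + 2.8·0.5 + 0·1 + 0·-1.

6.9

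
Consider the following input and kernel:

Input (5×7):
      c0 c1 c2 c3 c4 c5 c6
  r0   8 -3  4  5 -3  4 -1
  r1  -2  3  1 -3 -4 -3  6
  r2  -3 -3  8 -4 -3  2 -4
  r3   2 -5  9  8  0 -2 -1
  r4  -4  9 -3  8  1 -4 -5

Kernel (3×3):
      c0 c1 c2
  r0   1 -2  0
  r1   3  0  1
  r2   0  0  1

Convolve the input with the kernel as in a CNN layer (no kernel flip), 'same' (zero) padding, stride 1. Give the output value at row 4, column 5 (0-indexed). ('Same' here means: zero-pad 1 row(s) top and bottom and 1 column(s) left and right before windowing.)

2

The receptive field on the zero-padded input at this output position is [0 -2 -1 / 1 -4 -5 / 0 0 0]. Elementwise product with the kernel and sum: 0·1 + -2·-2 + 1·3 + -5·1 + 0·1.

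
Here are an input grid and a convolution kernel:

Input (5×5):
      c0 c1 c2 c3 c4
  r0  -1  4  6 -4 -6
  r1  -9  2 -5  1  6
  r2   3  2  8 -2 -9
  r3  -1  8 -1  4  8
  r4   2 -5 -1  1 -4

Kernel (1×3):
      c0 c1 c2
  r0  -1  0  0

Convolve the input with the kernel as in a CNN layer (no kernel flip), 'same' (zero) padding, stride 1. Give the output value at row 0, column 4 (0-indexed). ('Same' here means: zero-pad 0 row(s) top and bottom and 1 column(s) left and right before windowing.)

The receptive field on the zero-padded input at this output position is [-4 -6 0]. Elementwise product with the kernel and sum: -4·-1.

4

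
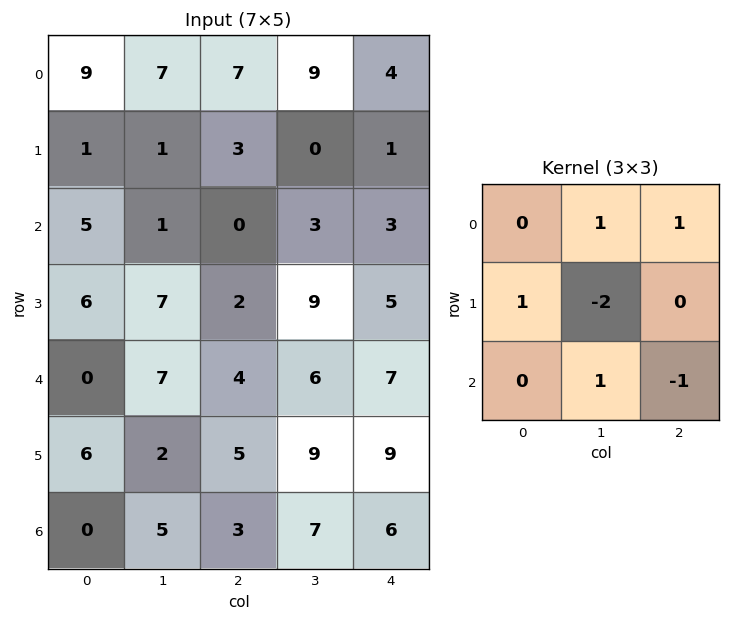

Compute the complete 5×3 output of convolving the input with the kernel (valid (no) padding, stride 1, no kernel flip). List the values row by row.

Output[0,0]: The receptive field on the input at this output position is [9 7 7 / 1 1 3 / 5 1 0]. Elementwise product with the kernel and sum: 7·1 + 7·1 + 1·1 + 1·-2 + 1·1 + 0·-1.

14 8 16
12 -3 -1
-4 4 -11
-8 6 6
15 -2 1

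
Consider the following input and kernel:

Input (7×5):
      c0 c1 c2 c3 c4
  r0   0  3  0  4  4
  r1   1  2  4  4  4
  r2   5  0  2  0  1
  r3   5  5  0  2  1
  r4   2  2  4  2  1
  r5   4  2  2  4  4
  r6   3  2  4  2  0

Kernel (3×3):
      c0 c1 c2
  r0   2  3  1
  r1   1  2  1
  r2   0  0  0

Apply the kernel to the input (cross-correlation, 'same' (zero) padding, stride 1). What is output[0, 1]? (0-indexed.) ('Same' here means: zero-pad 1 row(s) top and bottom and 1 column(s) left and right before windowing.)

6

The receptive field on the zero-padded input at this output position is [0 0 0 / 0 3 0 / 1 2 4]. Elementwise product with the kernel and sum: 0·2 + 0·3 + 0·1 + 0·1 + 3·2 + 0·1.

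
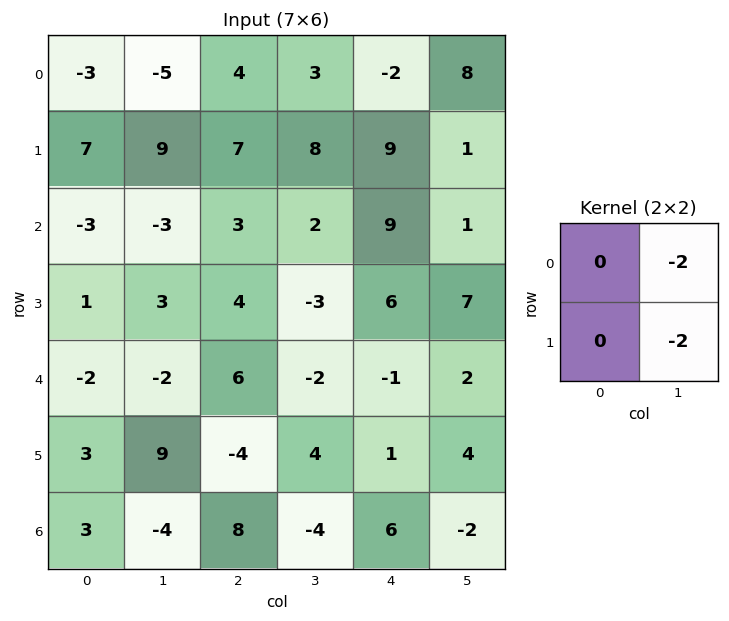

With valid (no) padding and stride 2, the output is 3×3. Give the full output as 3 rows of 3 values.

Output[0,0]: The receptive field on the input at this output position is [-3 -5 / 7 9]. Elementwise product with the kernel and sum: -5·-2 + 9·-2.

-8 -22 -18
0 2 -16
-14 -4 -12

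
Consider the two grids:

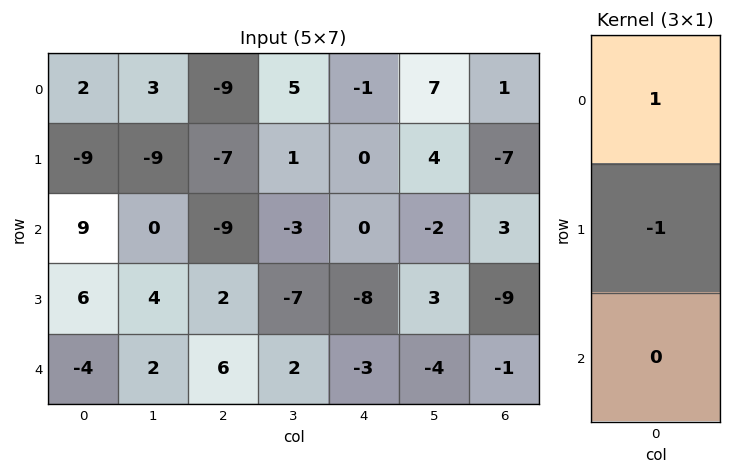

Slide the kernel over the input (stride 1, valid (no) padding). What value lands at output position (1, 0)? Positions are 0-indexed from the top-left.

The receptive field on the input at this output position is [-9 / 9 / 6]. Elementwise product with the kernel and sum: -9·1 + 9·-1.

-18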